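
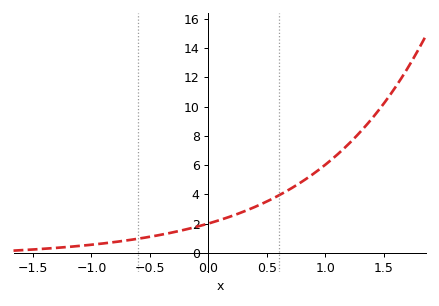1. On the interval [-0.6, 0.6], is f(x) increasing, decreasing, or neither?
increasing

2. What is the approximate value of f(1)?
6.03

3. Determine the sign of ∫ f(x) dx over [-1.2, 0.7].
positive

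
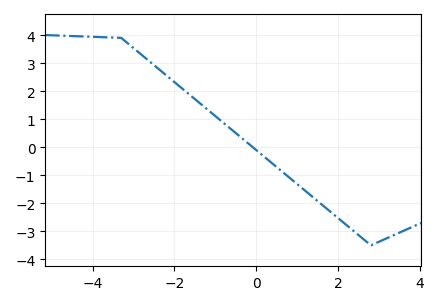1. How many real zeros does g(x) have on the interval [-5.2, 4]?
1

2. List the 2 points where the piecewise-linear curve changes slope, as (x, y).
(-3.3, 3.9); (2.8, -3.5)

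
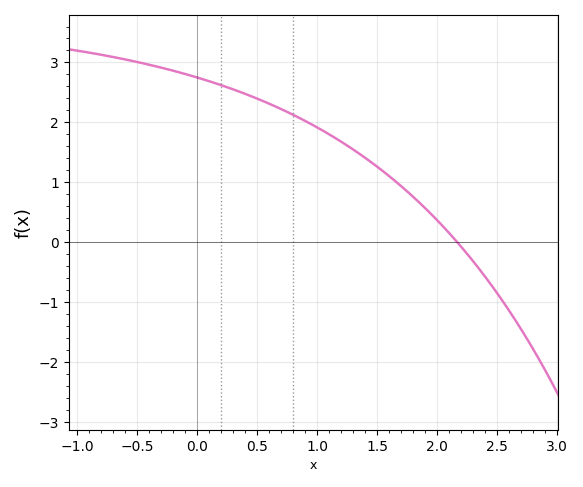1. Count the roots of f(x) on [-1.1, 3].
1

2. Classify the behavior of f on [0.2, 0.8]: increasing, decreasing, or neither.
decreasing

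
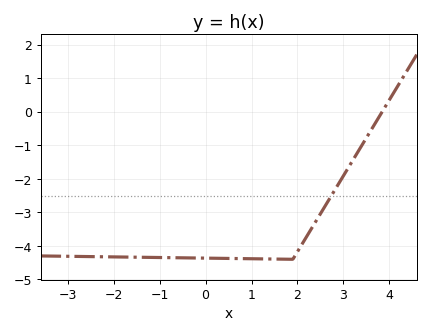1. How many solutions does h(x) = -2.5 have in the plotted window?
1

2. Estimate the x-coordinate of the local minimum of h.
1.9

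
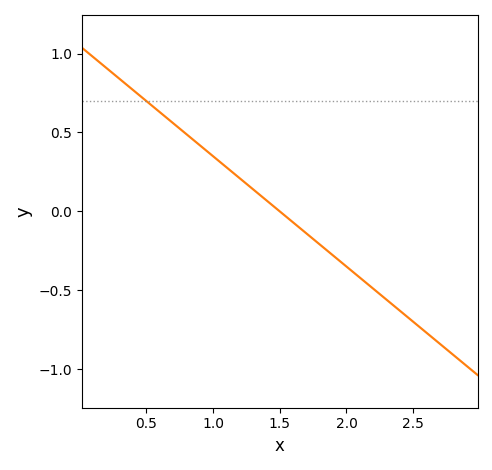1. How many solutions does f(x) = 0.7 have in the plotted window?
1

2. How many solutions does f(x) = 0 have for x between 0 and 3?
1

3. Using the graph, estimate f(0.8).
0.5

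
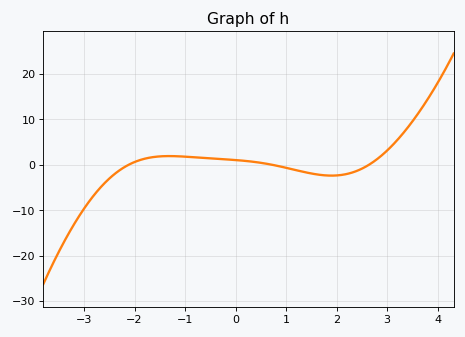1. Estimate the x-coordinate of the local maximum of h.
-1.4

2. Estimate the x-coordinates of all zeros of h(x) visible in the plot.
-2.2, 0.8, 2.6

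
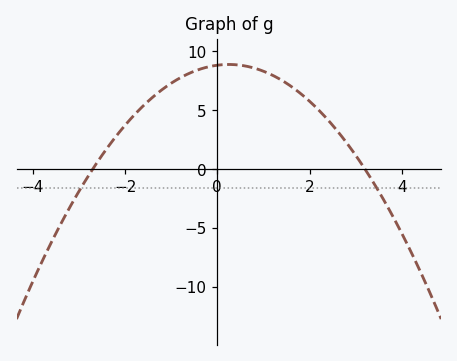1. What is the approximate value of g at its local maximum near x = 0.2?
9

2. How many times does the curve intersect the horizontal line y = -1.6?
2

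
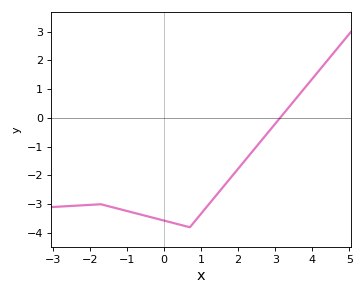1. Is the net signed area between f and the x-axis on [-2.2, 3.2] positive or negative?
negative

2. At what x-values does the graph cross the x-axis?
3.13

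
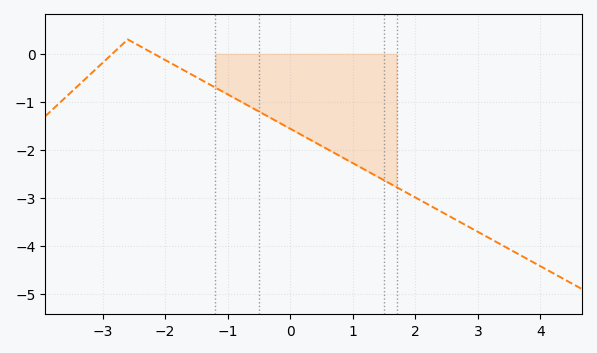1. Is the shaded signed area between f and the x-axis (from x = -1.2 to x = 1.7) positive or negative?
negative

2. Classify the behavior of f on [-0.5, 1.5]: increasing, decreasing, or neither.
decreasing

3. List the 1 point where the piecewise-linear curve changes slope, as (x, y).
(-2.6, 0.3)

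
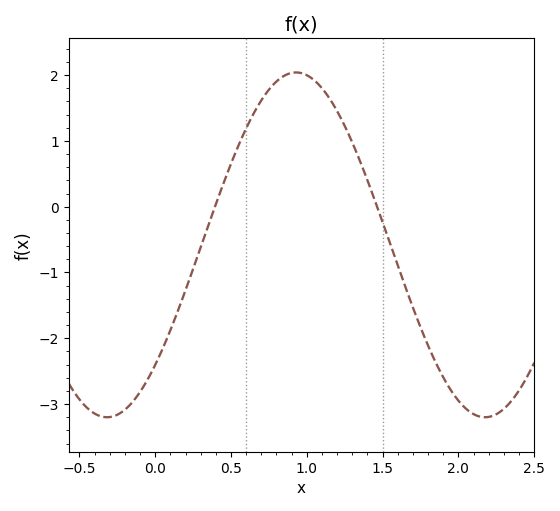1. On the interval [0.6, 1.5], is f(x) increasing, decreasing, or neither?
neither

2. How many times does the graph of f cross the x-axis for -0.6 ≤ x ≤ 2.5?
2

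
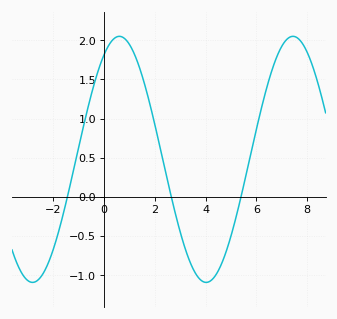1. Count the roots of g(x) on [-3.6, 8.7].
3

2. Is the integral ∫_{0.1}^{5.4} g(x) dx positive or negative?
positive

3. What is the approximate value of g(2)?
0.93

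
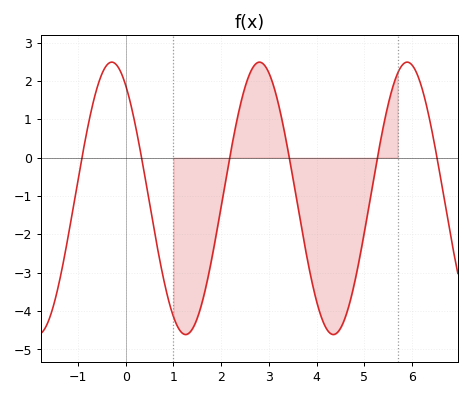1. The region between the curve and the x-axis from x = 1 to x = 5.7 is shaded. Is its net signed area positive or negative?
negative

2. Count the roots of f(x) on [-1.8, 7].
6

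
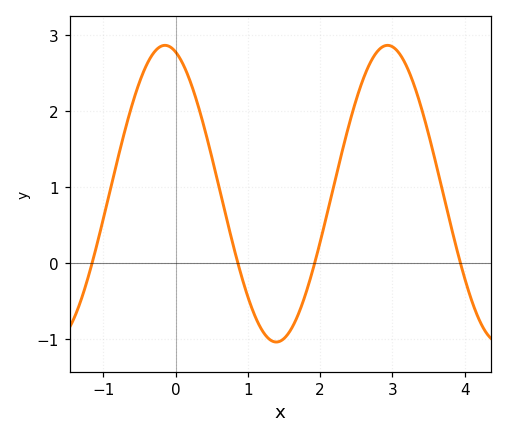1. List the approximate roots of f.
-1.16, 0.861, 1.92, 3.94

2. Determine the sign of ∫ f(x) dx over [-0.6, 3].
positive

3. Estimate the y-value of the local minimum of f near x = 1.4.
-1.04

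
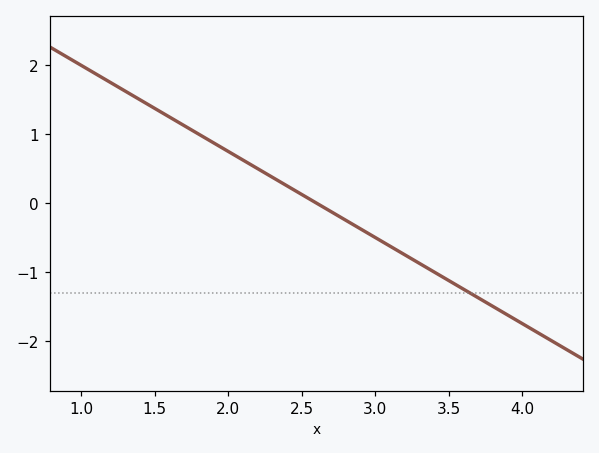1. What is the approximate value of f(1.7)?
1.12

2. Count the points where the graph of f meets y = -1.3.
1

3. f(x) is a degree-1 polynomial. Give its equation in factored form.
y = -1.25(x - 2.6)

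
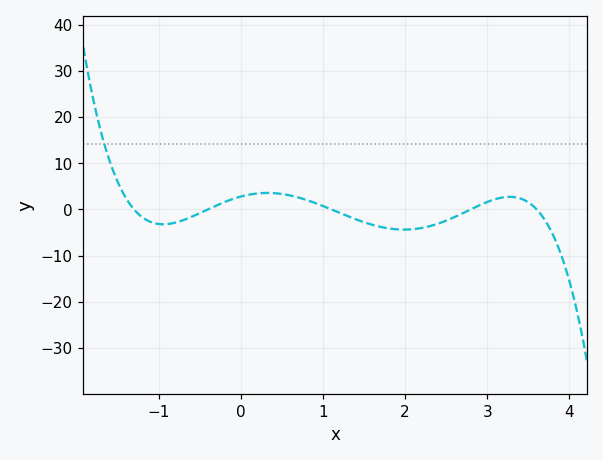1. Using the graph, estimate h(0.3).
3.55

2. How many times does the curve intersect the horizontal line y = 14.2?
1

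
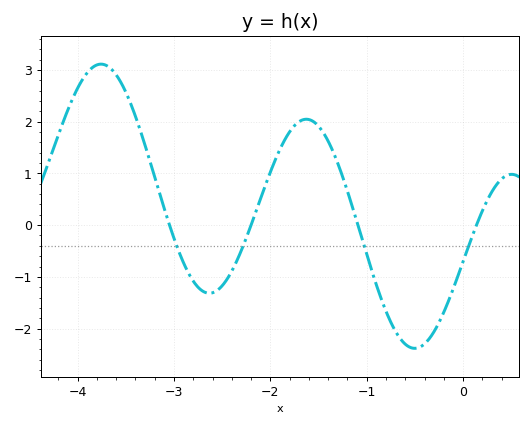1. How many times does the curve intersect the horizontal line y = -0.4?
4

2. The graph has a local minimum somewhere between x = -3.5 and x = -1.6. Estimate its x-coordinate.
-2.6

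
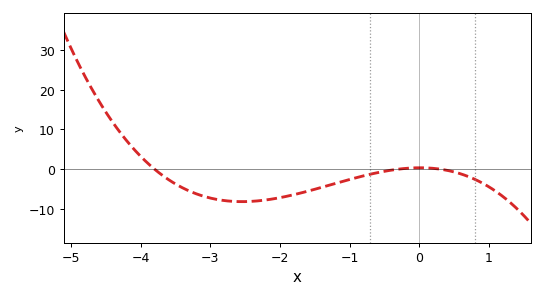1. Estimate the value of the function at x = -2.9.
-7.64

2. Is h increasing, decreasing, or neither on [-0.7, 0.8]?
neither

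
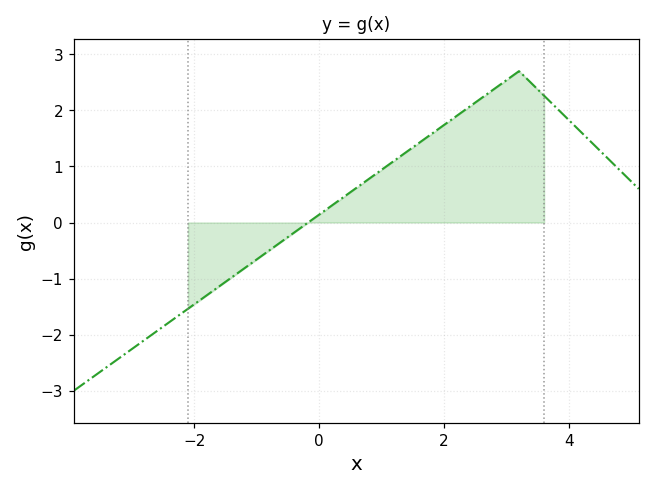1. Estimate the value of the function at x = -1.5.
-1.1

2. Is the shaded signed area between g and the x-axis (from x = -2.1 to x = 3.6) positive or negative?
positive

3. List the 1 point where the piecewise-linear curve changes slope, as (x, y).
(3.2, 2.7)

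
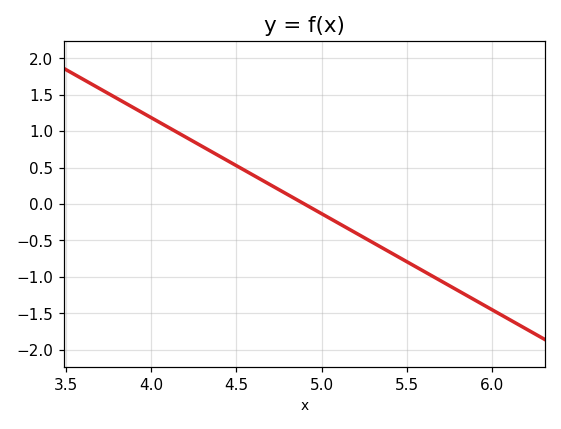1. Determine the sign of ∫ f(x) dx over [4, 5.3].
positive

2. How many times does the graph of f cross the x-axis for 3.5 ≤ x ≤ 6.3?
1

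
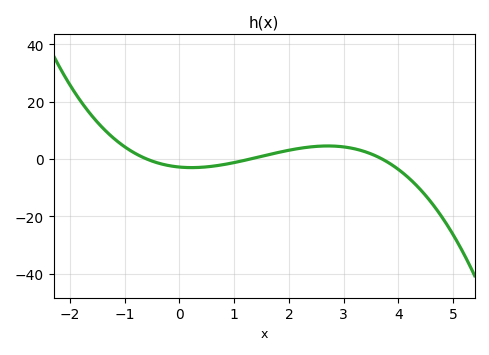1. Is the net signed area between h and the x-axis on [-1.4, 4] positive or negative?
positive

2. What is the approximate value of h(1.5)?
0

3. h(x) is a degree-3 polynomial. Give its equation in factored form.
y = -0.98(x + 0.6)(x - 1.3)(x - 3.7)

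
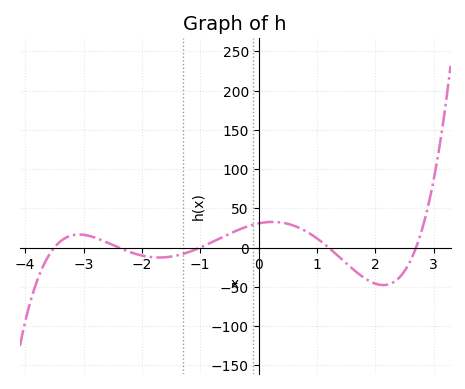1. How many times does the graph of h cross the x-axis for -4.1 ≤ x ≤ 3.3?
5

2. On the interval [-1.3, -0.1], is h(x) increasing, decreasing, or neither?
increasing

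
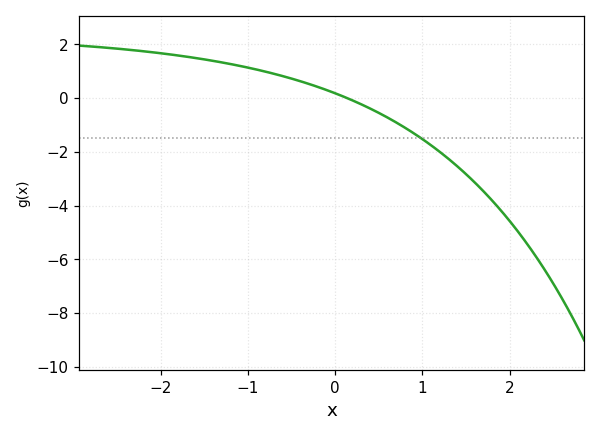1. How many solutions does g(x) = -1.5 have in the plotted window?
1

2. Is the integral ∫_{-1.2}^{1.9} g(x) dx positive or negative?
negative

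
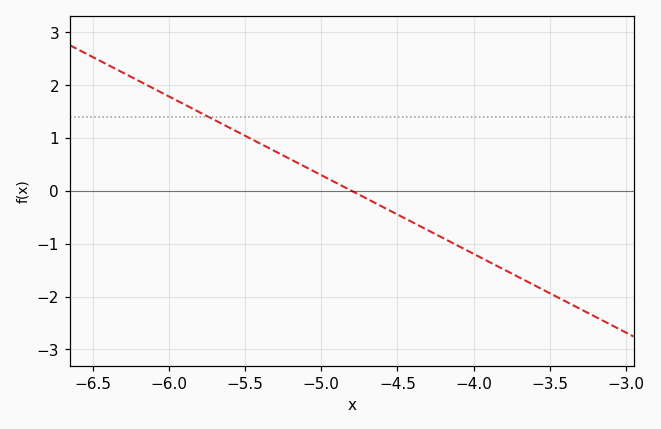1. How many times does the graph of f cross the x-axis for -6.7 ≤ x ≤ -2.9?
1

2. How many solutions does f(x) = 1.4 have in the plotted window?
1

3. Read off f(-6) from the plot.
1.8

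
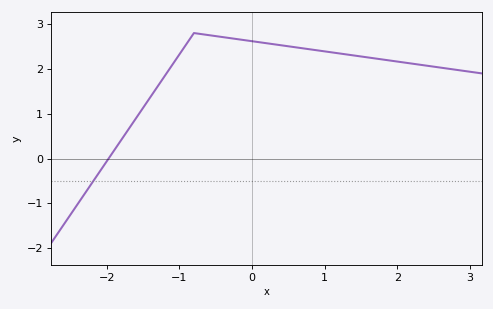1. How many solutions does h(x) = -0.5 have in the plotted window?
1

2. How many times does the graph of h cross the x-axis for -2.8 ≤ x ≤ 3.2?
1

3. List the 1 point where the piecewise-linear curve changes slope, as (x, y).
(-0.8, 2.8)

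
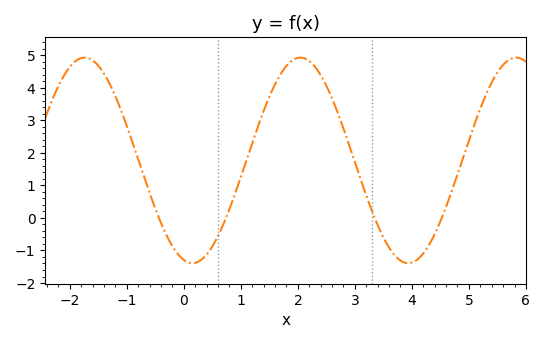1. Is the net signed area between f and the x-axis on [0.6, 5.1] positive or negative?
positive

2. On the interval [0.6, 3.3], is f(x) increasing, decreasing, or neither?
neither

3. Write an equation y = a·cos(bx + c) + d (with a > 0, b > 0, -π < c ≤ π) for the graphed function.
y = 3.16cos(1.66x + 2.89) + 1.77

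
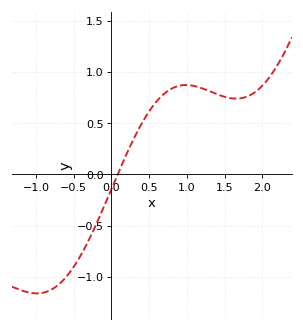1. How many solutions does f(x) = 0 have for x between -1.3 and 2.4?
1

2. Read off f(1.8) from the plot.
0.761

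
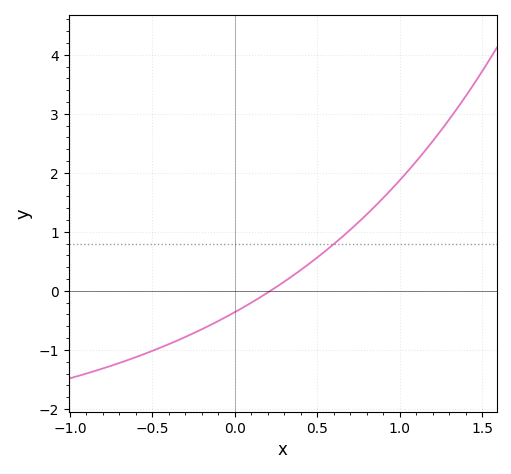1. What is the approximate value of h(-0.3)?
-0.781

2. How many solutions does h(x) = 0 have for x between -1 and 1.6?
1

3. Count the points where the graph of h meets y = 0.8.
1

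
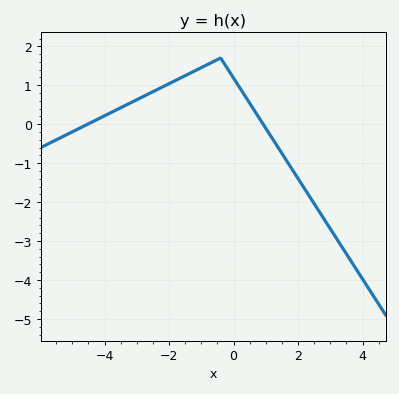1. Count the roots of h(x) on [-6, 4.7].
2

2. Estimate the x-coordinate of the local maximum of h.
-0.4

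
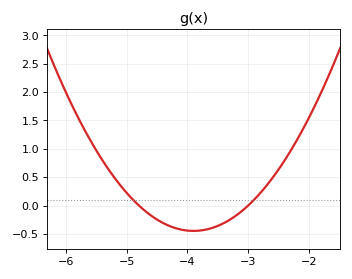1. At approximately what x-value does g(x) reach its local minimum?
-3.9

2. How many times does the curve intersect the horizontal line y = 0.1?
2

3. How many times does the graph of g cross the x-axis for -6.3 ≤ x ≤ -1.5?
2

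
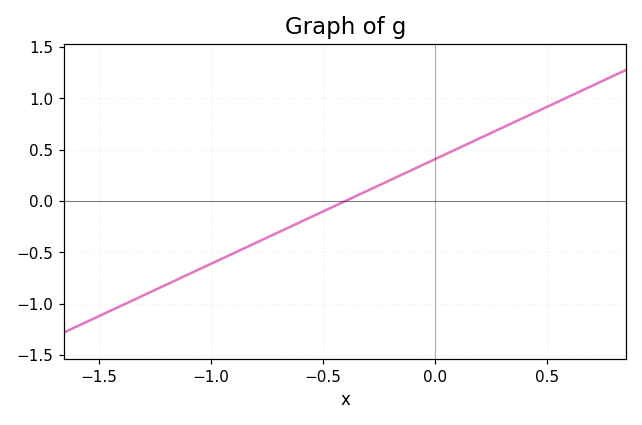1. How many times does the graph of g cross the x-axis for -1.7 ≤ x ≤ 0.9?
1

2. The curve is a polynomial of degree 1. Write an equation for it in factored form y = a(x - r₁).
y = 1.02(x + 0.4)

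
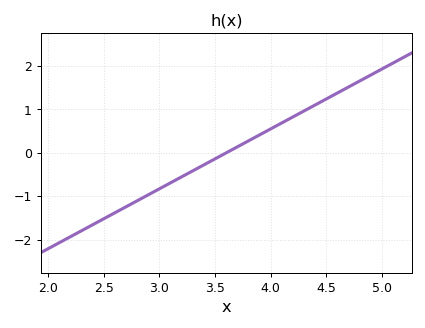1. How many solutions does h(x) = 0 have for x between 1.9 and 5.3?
1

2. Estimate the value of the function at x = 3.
-0.828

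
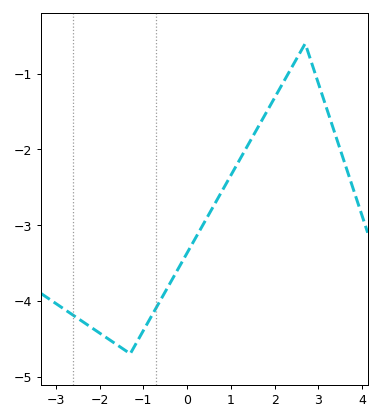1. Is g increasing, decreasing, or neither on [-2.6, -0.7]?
neither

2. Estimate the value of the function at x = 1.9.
-1.42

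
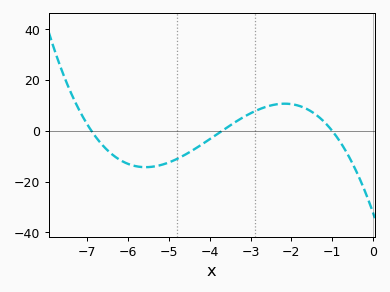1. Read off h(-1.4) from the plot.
6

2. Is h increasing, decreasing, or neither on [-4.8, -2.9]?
increasing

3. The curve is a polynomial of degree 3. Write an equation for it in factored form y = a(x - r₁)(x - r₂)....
y = -1.26(x + 6.9)(x + 3.7)(x + 1)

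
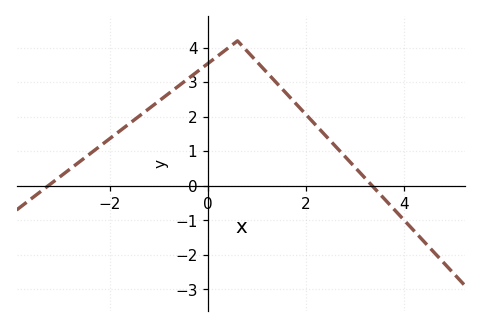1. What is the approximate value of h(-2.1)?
1.3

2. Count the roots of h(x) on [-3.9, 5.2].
2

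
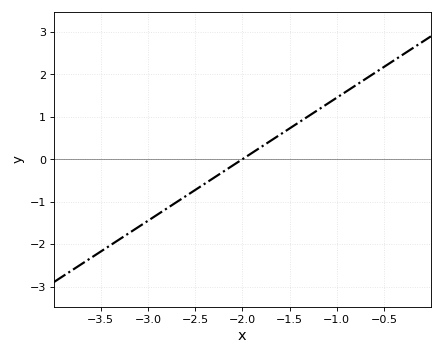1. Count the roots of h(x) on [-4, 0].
1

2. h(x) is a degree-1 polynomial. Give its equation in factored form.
y = 1.45(x + 2)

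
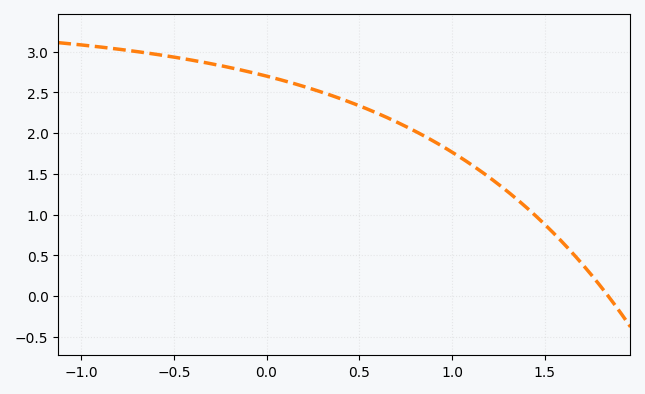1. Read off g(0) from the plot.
2.7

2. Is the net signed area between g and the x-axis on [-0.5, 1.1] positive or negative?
positive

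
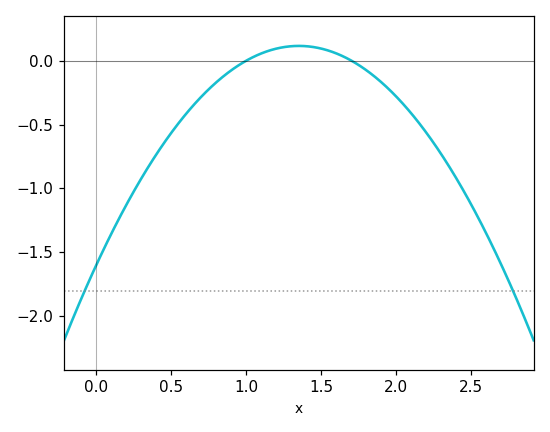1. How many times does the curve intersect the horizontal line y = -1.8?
2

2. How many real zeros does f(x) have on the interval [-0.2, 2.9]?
2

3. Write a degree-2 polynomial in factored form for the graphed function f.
y = -0.94(x - 1)(x - 1.7)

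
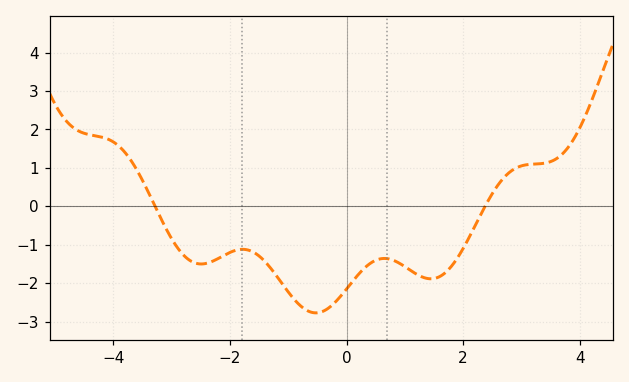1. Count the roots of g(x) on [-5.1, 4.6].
2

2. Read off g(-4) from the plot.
1.7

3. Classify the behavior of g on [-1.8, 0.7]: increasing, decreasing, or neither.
neither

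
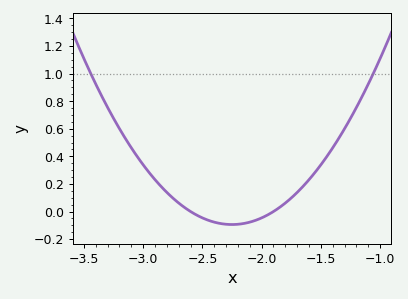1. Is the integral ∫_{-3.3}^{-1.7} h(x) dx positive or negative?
positive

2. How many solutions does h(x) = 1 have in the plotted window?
2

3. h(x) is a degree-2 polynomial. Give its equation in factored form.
y = 0.77(x + 2.6)(x + 1.9)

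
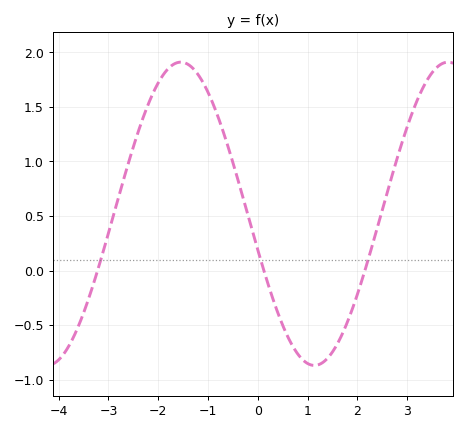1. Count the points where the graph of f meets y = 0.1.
3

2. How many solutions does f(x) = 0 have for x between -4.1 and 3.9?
3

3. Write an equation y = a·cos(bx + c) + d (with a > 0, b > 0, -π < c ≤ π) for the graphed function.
y = 1.39cos(1.17x + 1.81) + 0.52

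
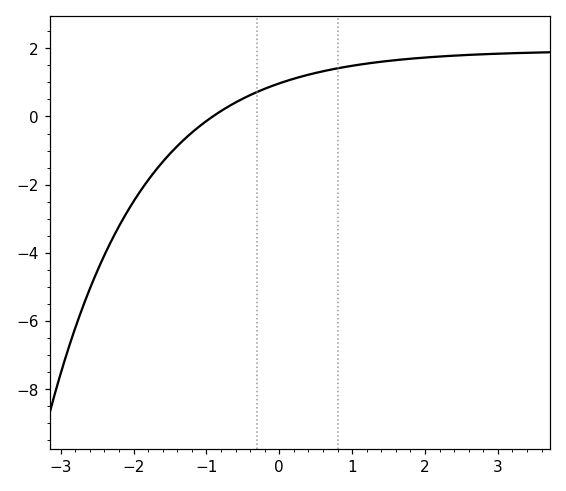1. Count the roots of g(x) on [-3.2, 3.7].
1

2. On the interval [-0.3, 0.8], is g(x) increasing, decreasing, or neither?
increasing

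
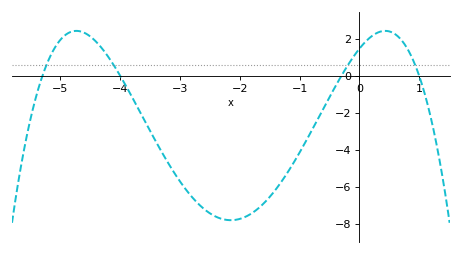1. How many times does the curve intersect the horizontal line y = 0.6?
4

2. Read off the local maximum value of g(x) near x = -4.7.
2.43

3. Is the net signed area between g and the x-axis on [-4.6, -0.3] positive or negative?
negative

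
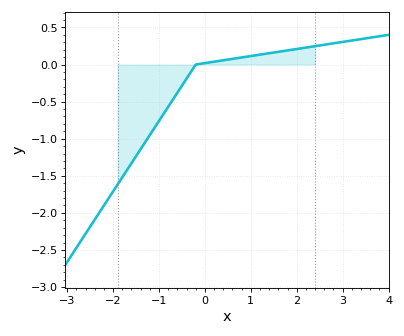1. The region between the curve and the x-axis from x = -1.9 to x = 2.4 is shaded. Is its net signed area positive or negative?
negative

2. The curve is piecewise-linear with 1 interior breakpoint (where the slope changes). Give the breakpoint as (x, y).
(-0.2, 0)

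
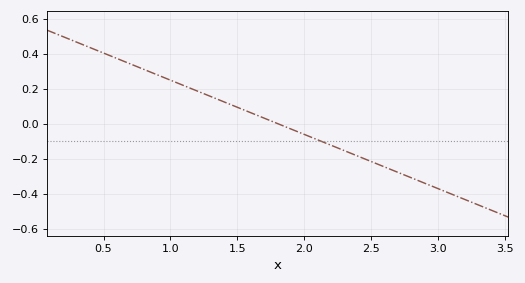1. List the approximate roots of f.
1.8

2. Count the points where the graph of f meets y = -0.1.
1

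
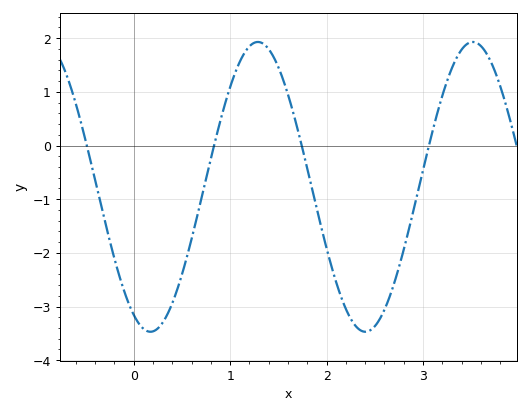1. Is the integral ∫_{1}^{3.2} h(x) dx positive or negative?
negative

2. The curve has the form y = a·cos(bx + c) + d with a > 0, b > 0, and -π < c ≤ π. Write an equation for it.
y = 2.7cos(2.8x + 2.7) - 0.77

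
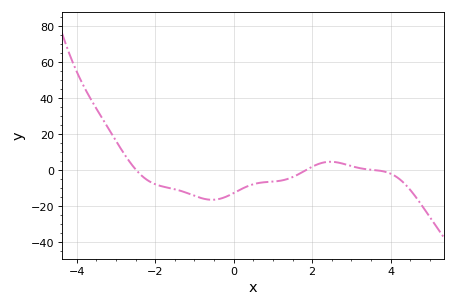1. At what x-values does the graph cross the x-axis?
-2.48, 1.83, 3.66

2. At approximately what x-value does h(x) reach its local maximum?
2.46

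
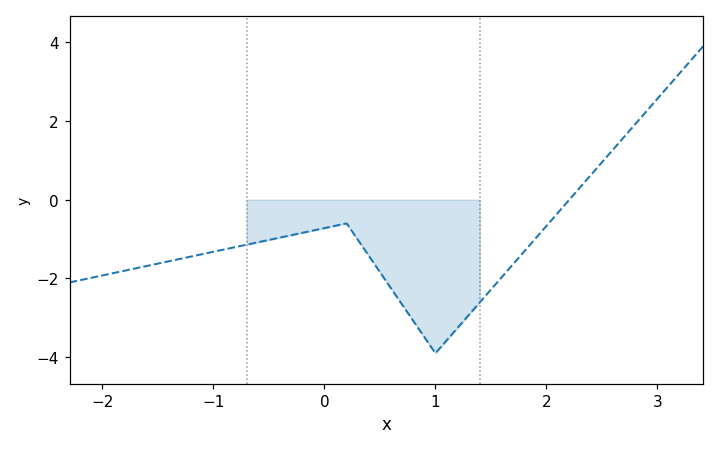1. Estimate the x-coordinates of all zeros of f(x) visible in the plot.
2.21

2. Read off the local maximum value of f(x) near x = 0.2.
-0.6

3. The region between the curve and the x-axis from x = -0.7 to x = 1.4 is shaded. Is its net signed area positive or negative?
negative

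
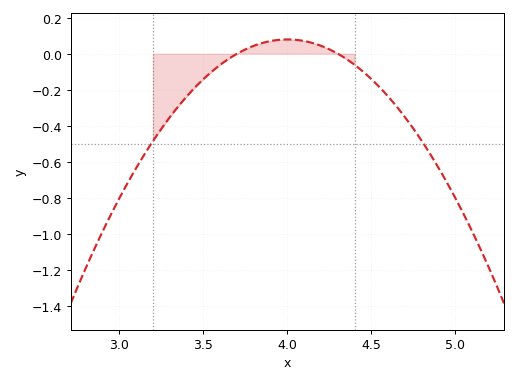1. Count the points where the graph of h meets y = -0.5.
2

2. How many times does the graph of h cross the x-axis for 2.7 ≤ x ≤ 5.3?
2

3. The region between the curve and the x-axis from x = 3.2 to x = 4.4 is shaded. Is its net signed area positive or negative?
negative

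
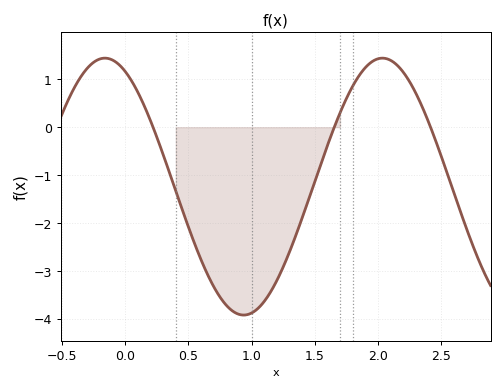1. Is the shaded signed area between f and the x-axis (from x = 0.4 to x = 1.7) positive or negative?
negative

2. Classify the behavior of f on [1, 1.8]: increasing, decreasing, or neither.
increasing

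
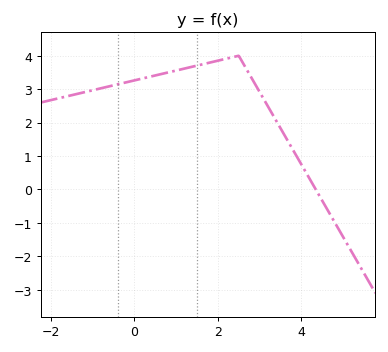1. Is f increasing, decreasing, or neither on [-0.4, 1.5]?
increasing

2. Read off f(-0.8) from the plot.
3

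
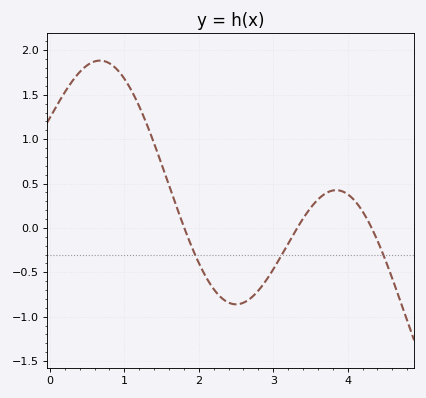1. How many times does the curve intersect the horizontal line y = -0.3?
3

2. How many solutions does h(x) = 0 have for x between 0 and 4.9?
3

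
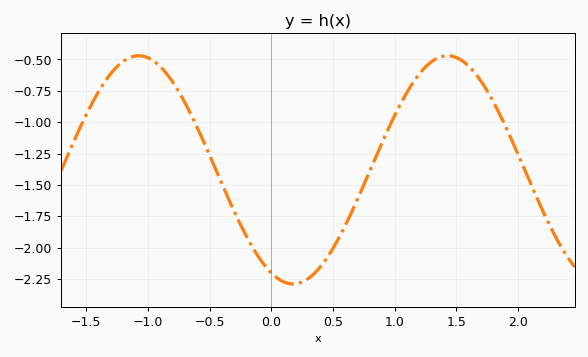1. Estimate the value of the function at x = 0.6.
-1.8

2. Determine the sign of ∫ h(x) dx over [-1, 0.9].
negative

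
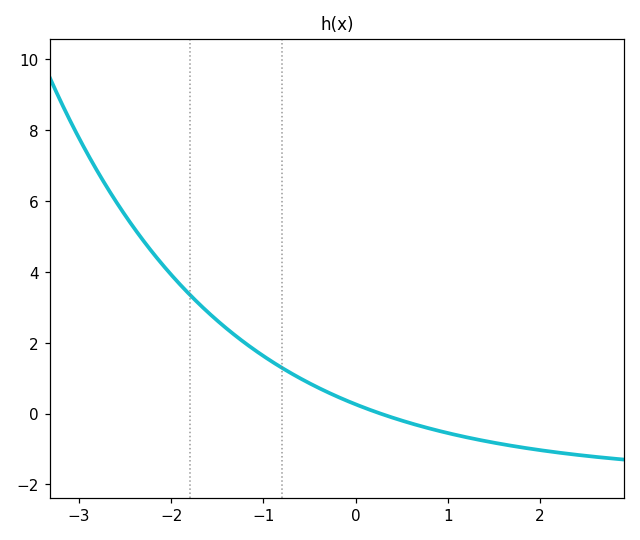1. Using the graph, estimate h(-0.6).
1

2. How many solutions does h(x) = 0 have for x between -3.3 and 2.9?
1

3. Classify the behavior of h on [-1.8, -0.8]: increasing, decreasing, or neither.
decreasing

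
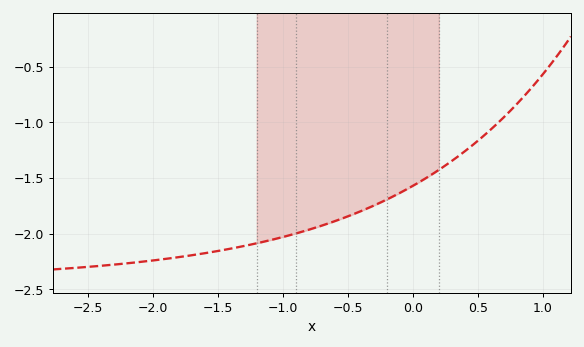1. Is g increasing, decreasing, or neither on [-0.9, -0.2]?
increasing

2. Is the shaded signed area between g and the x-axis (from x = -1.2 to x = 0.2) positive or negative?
negative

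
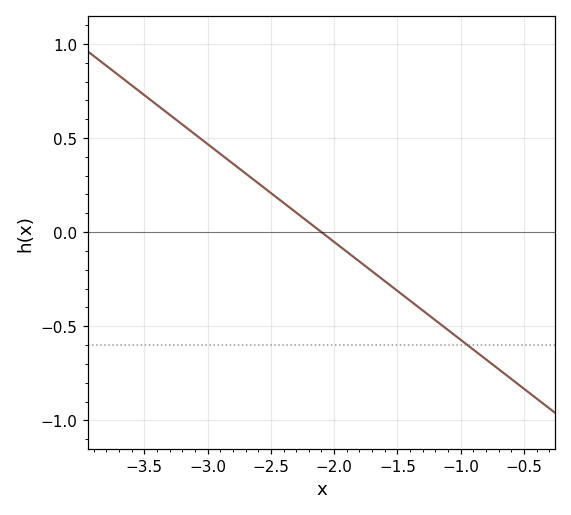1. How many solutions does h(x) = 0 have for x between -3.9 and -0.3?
1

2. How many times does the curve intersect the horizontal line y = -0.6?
1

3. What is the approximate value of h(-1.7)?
-0.2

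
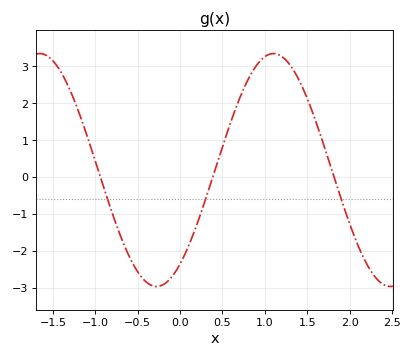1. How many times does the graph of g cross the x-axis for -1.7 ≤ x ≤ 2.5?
3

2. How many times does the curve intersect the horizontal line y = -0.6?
3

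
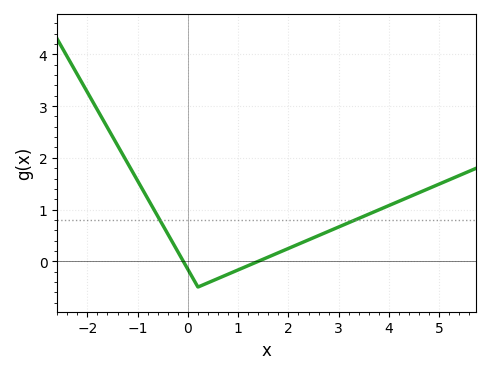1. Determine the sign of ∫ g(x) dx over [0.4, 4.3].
positive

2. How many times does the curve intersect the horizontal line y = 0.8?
2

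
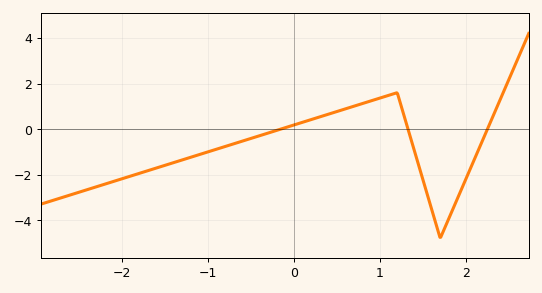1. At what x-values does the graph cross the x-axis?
-0.154, 1.32, 2.25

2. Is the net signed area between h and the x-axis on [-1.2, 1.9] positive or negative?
negative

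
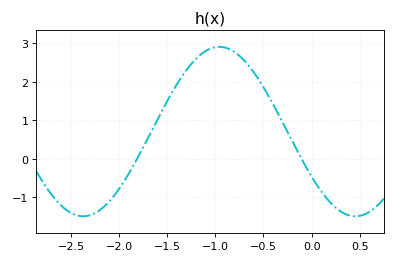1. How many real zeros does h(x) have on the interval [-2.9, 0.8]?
2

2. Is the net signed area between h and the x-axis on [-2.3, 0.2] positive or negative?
positive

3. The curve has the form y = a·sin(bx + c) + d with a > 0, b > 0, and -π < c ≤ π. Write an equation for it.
y = 2.2sin(2.2x - 2.6) + 0.71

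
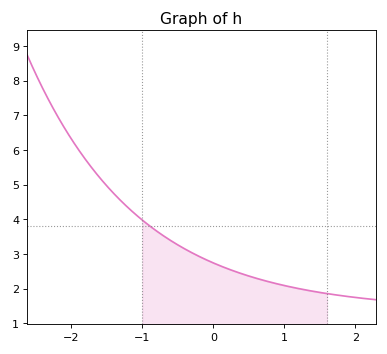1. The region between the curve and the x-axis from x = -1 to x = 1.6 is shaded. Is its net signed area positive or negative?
positive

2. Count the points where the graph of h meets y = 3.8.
1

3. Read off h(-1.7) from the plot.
5.5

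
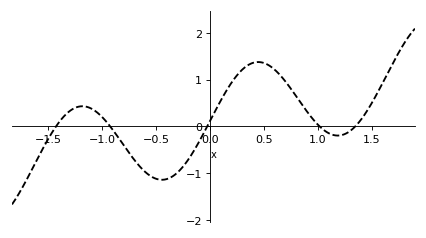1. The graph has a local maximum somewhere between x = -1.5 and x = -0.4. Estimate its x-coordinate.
-1.2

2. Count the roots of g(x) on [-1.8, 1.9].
5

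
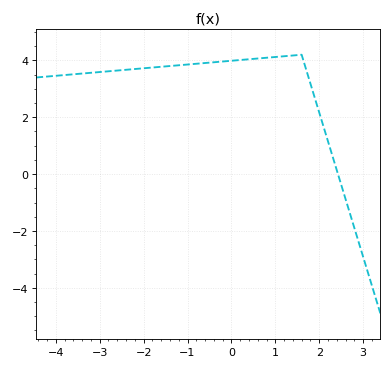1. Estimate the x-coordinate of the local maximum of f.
1.6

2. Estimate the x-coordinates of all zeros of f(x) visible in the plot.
2.43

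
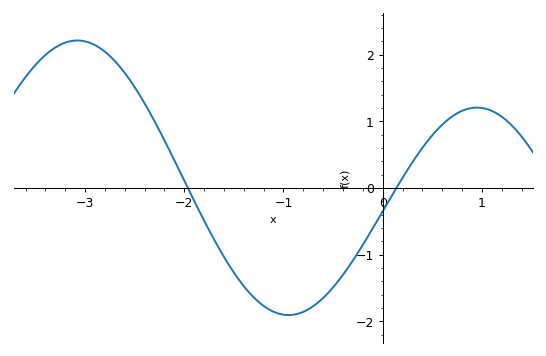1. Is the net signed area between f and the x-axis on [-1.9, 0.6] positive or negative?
negative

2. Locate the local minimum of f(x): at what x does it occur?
-0.9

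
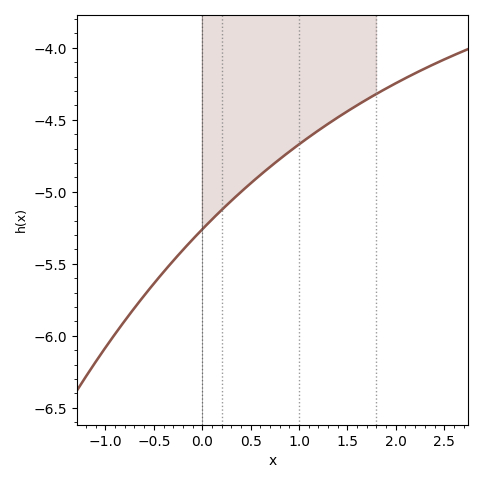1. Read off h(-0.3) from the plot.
-5.5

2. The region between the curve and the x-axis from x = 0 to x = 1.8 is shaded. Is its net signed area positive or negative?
negative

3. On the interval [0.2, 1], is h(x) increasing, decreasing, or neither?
increasing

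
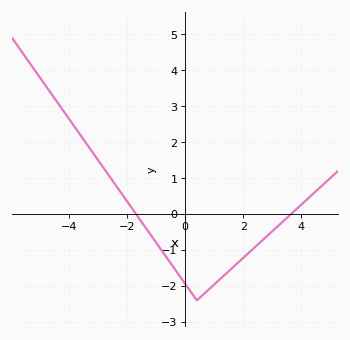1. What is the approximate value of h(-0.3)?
-1.6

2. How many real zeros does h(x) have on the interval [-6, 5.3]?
2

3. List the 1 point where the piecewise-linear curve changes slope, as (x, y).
(0.4, -2.4)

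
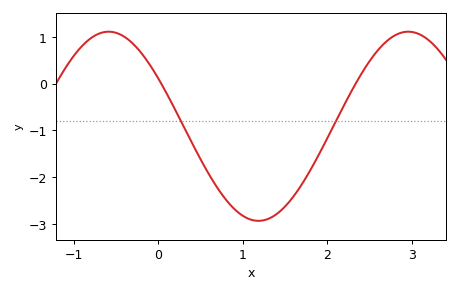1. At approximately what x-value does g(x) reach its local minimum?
1.19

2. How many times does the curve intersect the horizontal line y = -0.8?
2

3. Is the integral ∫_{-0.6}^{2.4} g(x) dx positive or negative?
negative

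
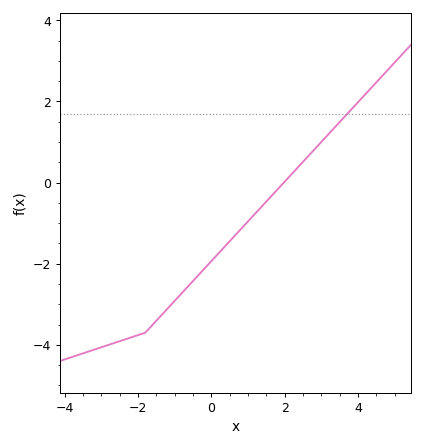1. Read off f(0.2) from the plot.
-1.8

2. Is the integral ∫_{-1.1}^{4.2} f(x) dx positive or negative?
negative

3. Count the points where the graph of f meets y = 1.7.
1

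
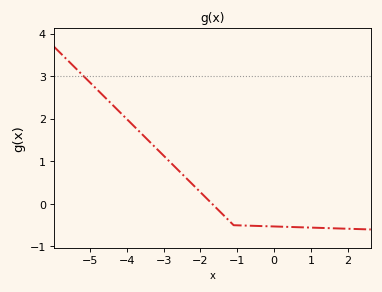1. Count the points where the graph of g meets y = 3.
1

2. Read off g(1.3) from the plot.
-0.564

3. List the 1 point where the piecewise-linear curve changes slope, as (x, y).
(-1.1, -0.5)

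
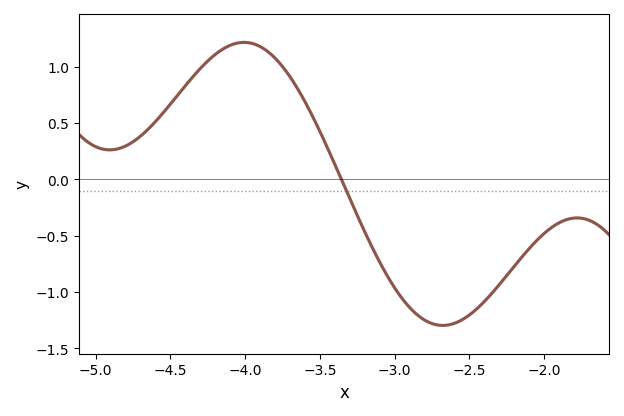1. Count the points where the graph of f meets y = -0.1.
1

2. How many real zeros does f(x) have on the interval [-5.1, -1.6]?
1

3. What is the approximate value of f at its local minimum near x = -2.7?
-1.3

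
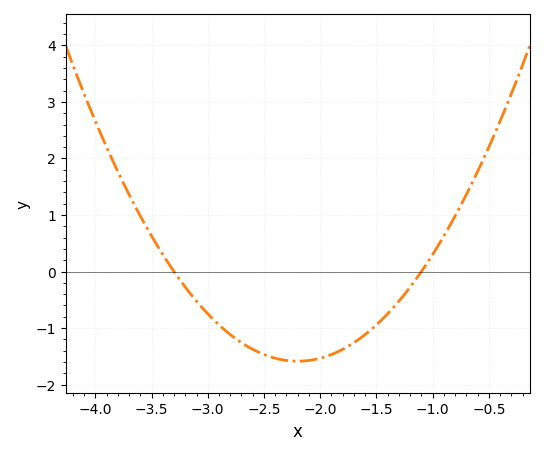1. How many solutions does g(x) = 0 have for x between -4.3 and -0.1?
2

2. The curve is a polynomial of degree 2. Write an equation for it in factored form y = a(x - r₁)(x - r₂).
y = 1.31(x + 3.3)(x + 1.1)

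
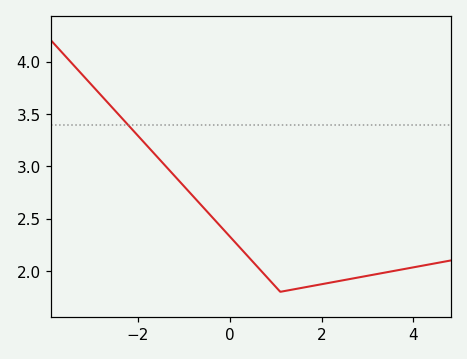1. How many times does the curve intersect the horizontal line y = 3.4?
1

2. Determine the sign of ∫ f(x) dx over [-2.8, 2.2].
positive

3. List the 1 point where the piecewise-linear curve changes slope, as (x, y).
(1.1, 1.8)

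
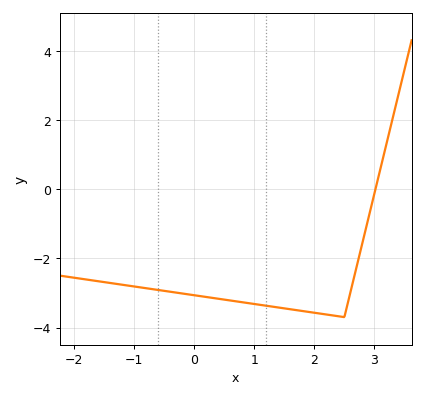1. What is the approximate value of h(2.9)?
-0.84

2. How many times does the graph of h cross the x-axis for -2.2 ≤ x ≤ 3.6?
1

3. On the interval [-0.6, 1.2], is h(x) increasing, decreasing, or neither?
decreasing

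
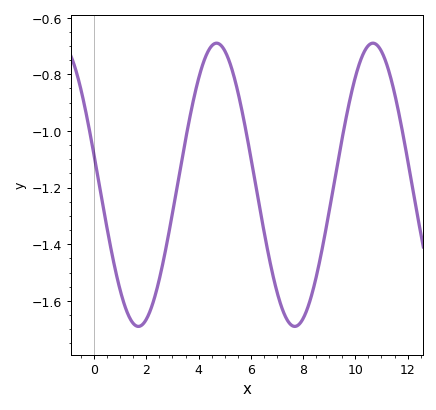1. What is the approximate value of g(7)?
-1.57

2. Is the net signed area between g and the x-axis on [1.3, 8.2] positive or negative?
negative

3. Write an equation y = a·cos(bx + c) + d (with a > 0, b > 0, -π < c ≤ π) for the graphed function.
y = 0.5cos(1.05x + 1.36) - 1.19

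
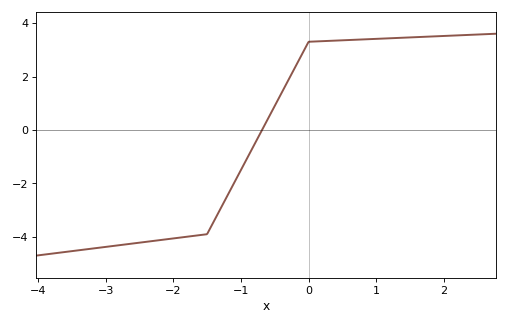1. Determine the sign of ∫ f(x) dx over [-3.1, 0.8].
negative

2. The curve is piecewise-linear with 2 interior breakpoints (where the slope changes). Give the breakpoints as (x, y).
(-1.5, -3.9); (0, 3.3)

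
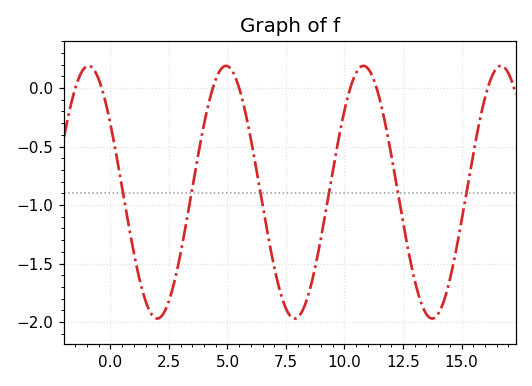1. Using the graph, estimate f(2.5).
-1.8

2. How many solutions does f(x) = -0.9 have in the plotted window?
6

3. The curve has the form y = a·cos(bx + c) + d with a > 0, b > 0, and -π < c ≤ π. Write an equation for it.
y = 1.08cos(1.1x + 1) - 0.89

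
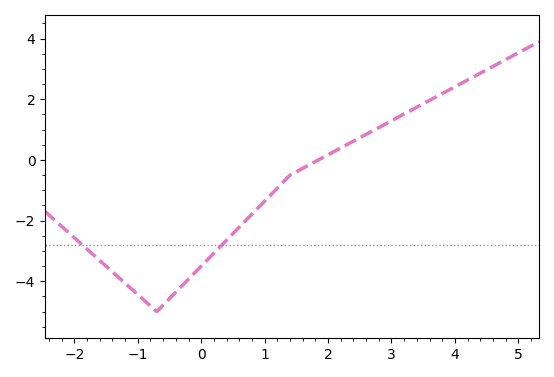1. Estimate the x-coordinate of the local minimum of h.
-0.701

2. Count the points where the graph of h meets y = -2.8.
2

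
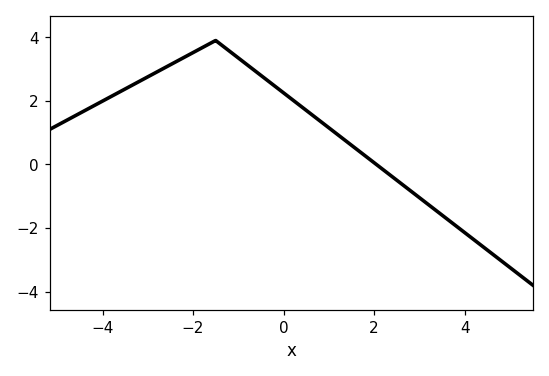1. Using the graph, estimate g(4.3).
-2.4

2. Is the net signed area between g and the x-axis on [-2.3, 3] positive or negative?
positive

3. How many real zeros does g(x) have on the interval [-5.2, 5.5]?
1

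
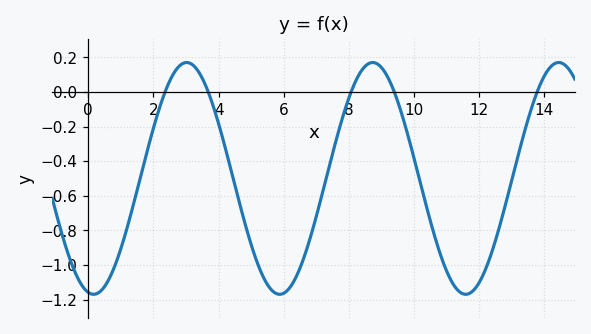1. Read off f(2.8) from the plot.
0.151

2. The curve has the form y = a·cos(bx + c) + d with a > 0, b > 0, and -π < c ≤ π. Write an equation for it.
y = 0.67cos(1.1x + 2.96) - 0.5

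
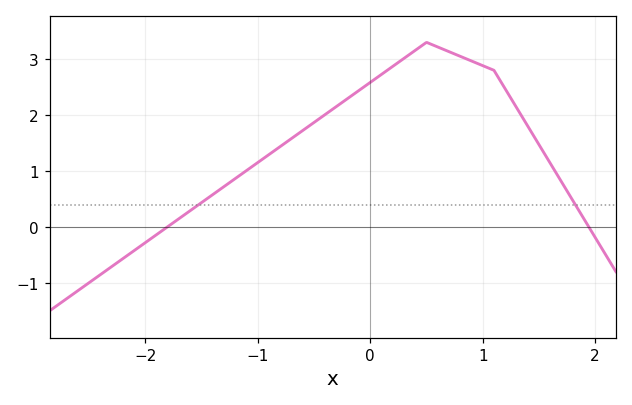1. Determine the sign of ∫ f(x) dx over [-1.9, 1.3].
positive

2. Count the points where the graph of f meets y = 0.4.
2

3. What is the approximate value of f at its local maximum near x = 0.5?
3.3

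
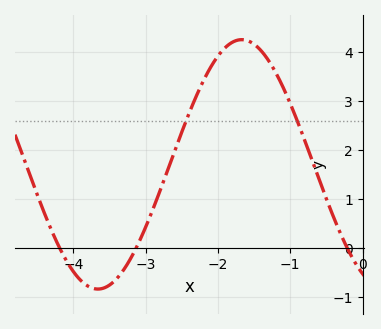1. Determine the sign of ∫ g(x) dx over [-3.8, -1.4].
positive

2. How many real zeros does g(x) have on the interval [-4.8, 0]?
3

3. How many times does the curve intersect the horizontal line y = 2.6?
2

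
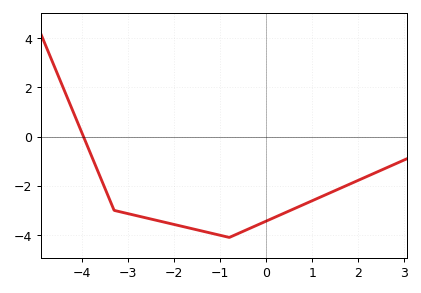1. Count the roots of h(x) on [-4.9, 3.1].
1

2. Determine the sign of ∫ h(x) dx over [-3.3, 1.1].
negative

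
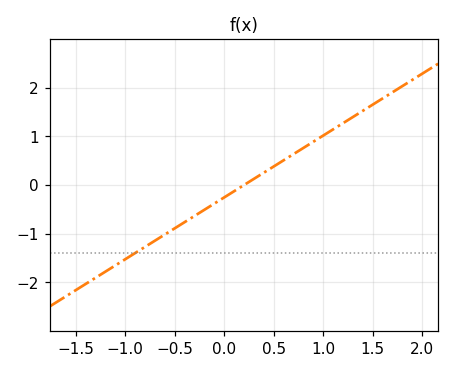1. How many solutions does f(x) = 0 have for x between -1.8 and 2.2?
1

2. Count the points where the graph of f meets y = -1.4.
1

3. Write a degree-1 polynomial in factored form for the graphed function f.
y = 1.27(x - 0.2)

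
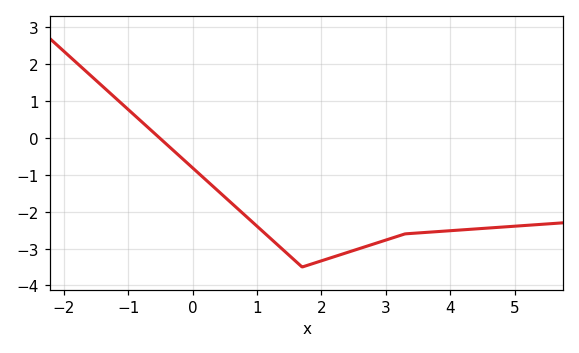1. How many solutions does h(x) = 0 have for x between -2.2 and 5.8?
1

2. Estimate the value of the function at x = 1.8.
-3.4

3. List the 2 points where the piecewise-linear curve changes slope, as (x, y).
(1.7, -3.5); (3.3, -2.6)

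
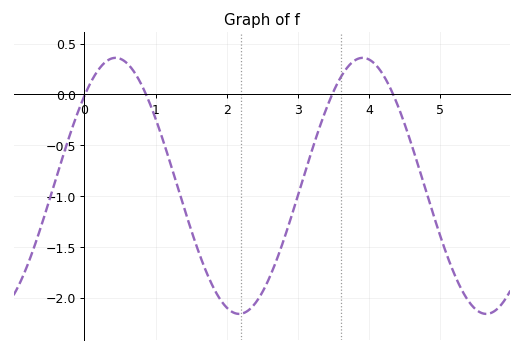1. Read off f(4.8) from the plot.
-0.955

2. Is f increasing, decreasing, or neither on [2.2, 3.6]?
increasing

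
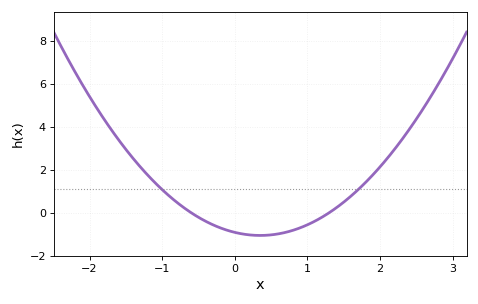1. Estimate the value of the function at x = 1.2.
-0.2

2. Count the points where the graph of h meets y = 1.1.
2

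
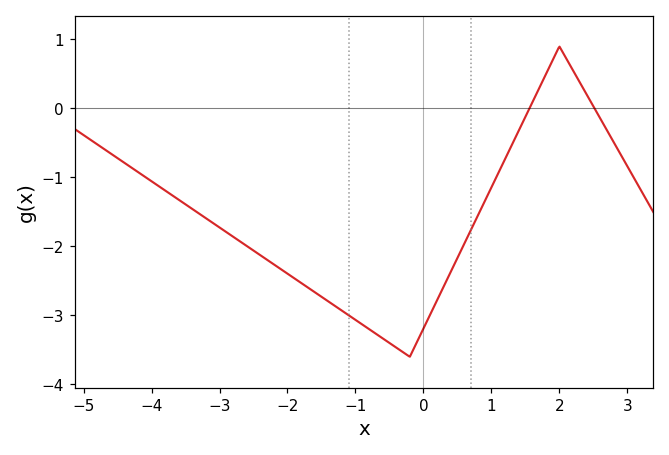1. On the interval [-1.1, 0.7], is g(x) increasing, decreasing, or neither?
neither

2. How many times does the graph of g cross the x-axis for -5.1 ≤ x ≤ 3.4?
2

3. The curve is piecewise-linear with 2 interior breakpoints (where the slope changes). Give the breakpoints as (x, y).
(-0.2, -3.6); (2, 0.9)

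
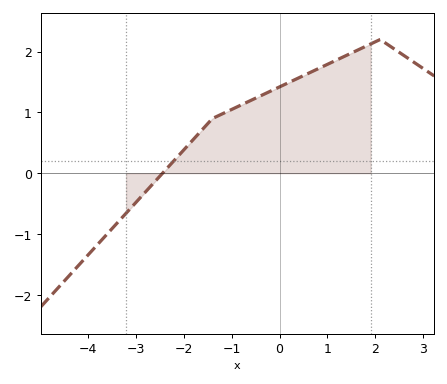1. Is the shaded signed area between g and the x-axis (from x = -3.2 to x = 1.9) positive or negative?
positive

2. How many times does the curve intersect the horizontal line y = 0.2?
1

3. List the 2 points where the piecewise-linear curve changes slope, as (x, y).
(-1.4, 0.9); (2.1, 2.2)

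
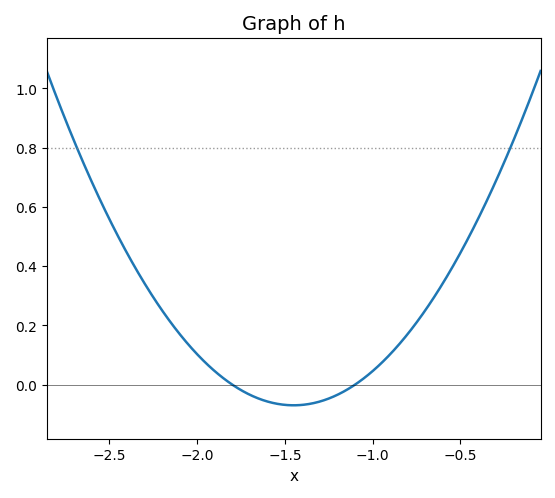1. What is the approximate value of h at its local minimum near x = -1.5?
-0.06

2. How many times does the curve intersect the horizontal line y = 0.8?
2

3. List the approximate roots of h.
-1.8, -1.1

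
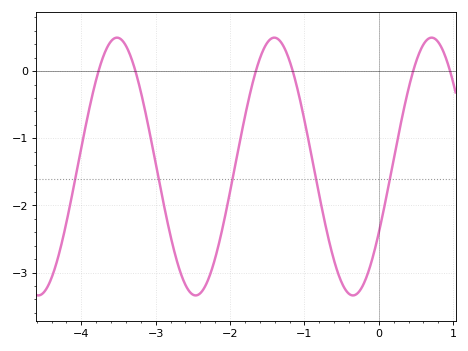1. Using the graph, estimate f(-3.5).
0.5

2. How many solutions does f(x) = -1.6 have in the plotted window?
5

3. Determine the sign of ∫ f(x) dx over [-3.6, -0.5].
negative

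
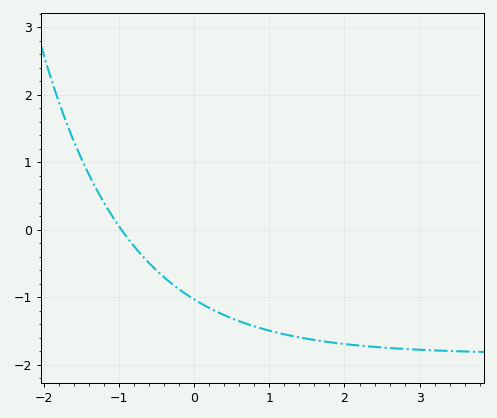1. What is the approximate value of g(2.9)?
-1.8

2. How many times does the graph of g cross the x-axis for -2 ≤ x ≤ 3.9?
1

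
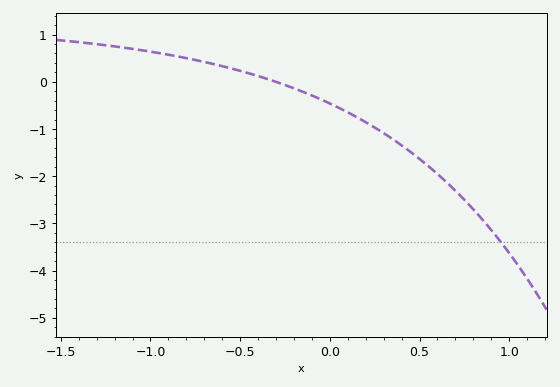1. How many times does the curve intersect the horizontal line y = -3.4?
1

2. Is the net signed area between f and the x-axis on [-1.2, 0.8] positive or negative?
negative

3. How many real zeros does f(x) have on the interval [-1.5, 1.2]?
1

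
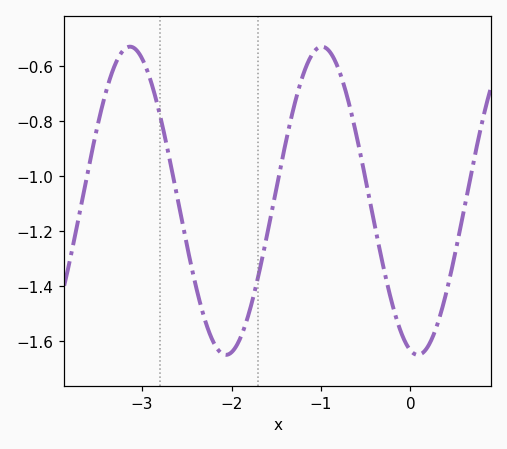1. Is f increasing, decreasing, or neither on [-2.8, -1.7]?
neither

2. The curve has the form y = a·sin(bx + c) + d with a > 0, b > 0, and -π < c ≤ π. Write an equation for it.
y = 0.56sin(2.9x - 1.8) - 1.09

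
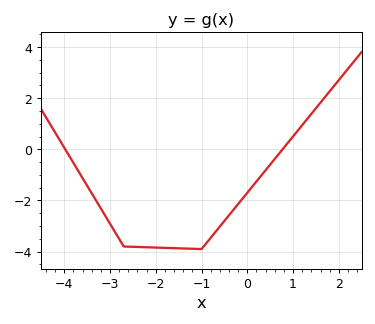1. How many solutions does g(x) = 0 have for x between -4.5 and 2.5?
2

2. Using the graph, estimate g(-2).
-3.84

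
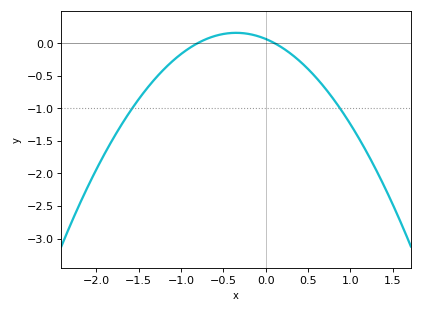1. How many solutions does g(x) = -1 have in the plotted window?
2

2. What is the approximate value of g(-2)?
-1.94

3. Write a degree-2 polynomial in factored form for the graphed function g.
y = -0.77(x + 0.8)(x - 0.1)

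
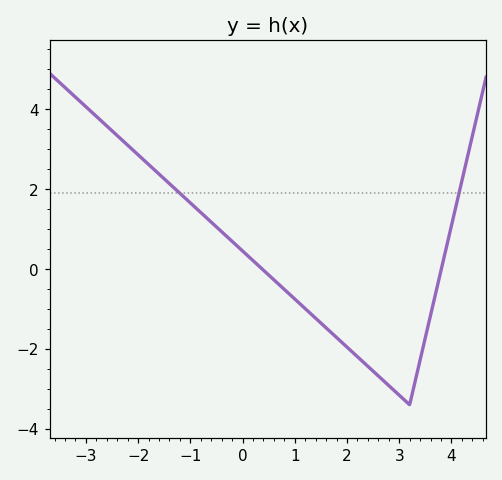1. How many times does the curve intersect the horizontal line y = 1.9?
2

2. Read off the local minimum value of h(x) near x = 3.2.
-3.4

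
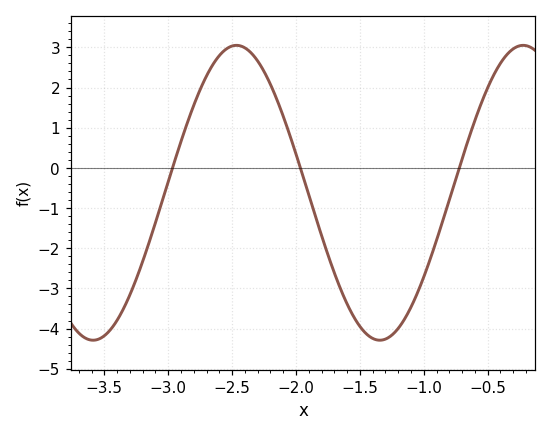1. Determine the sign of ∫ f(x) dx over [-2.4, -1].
negative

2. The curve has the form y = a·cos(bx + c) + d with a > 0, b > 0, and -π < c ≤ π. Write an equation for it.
y = 3.67cos(2.8x + 0.622) - 0.62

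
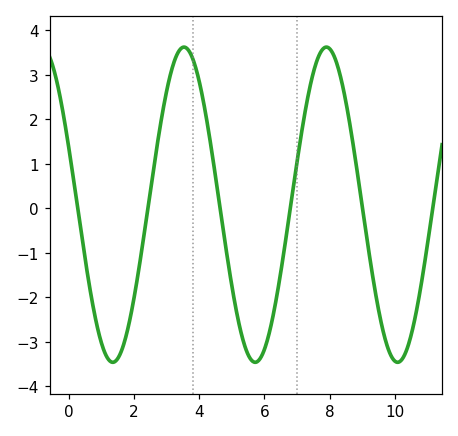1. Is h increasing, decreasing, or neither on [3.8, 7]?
neither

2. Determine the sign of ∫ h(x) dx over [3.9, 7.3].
negative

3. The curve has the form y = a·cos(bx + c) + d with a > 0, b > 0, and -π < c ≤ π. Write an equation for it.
y = 3.54cos(1.4x + 1.2) + 0.08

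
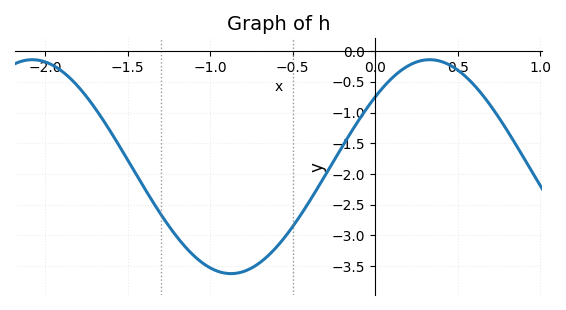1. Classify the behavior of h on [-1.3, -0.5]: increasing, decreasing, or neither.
neither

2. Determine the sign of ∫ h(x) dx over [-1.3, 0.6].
negative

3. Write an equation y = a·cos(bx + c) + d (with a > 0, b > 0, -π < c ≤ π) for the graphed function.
y = 1.74cos(2.61x - 0.862) - 1.88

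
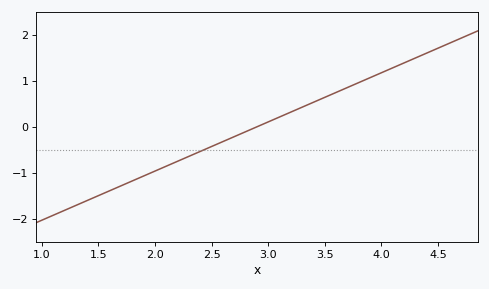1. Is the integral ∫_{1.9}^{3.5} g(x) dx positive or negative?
negative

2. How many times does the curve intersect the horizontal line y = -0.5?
1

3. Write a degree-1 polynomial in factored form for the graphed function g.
y = 1.07(x - 2.9)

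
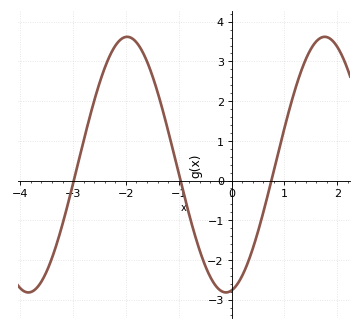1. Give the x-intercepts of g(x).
-2.99, -0.968, 0.754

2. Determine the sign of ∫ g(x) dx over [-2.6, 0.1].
positive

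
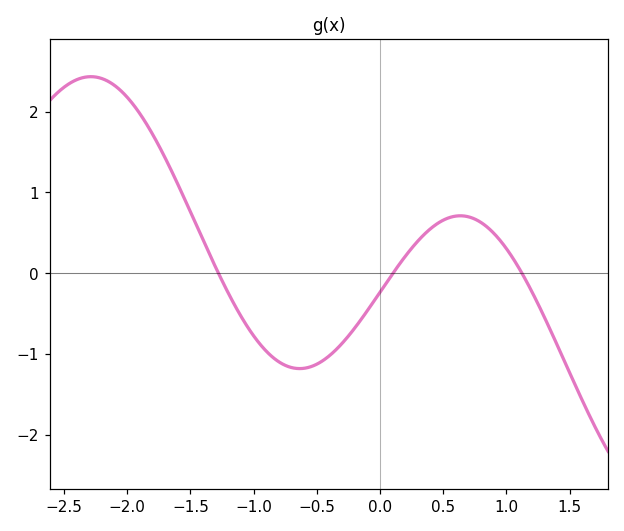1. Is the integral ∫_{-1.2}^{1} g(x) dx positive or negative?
negative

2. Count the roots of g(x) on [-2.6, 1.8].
3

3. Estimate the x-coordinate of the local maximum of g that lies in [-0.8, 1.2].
0.6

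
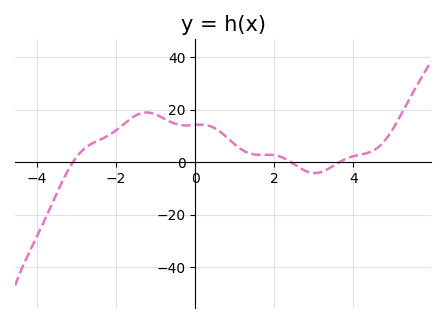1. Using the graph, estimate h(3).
-4.19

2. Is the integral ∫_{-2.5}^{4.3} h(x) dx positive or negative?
positive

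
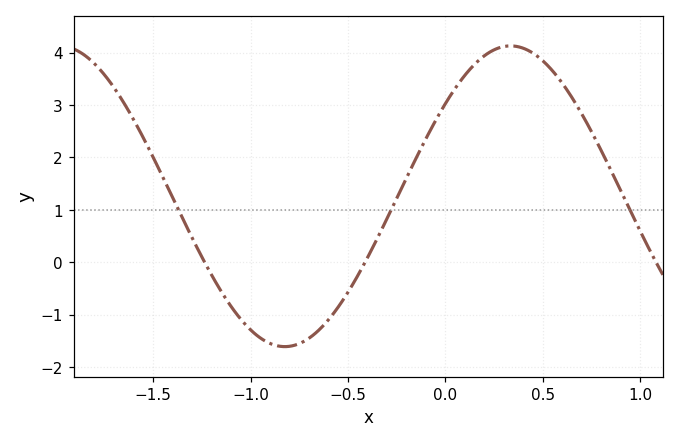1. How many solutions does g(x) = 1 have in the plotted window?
3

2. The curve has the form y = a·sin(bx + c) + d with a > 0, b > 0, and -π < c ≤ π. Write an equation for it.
y = 2.87sin(2.71x + 0.662) + 1.26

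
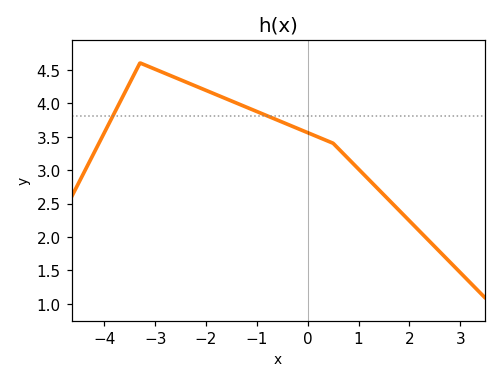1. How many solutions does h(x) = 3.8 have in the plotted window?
2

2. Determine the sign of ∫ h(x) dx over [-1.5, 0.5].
positive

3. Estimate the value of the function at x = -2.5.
4.35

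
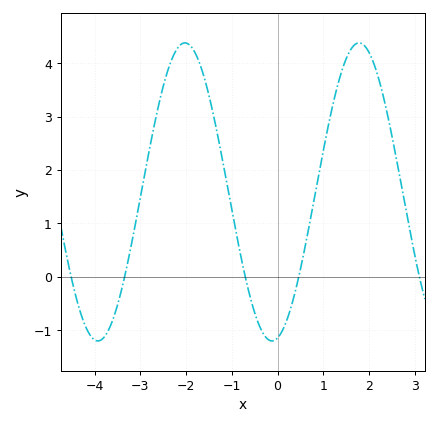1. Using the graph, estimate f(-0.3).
-1.1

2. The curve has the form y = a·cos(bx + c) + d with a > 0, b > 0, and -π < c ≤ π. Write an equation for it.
y = 2.79cos(1.6x - 2.9) + 1.59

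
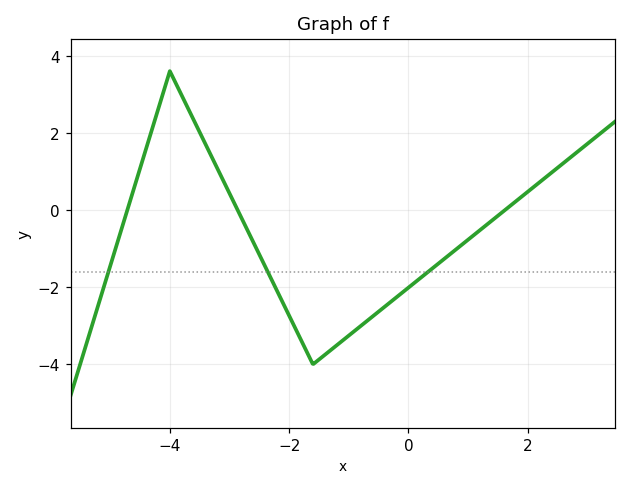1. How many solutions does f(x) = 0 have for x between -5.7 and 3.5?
3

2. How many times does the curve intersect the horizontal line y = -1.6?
3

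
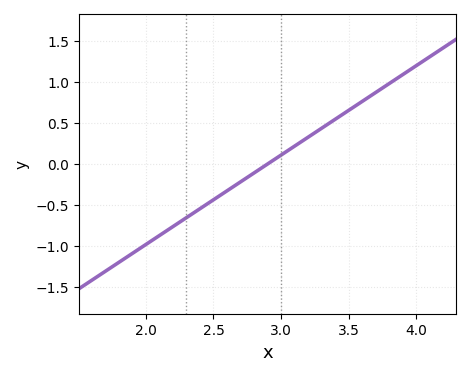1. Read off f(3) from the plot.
0.1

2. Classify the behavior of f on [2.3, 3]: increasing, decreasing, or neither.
increasing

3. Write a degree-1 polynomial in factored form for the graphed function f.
y = 1.09(x - 2.9)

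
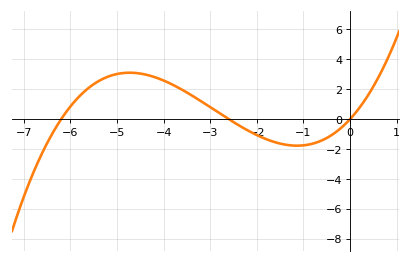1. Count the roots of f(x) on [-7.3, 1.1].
3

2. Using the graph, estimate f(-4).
2.59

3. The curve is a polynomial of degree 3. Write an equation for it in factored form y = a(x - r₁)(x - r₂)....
y = 0.21(x + 6.2)(x + 2.6)(x - 0)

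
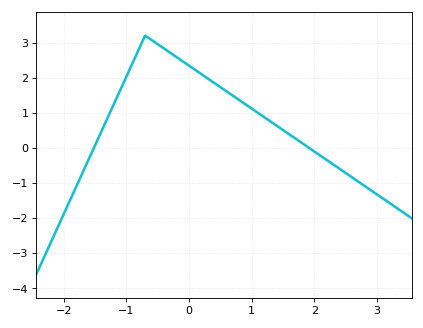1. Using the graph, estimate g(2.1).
-0.223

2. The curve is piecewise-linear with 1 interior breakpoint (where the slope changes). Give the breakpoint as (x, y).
(-0.7, 3.2)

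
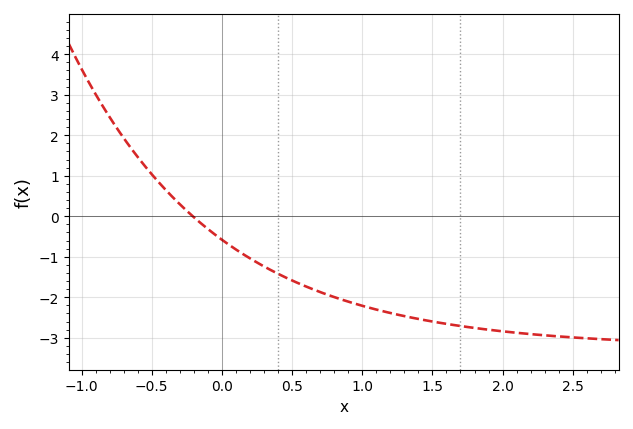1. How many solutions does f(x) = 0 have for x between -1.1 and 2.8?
1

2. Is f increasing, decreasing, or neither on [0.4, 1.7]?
decreasing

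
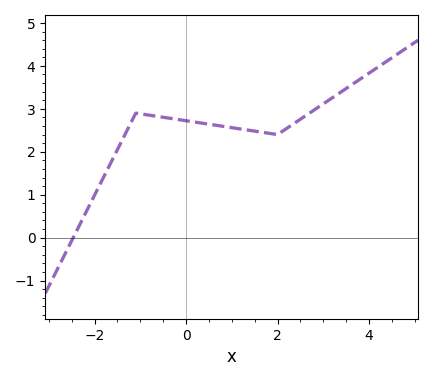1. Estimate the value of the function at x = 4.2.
3.97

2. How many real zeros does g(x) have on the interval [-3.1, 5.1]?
1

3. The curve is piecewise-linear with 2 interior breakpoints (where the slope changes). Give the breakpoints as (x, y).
(-1.1, 2.9); (2, 2.4)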